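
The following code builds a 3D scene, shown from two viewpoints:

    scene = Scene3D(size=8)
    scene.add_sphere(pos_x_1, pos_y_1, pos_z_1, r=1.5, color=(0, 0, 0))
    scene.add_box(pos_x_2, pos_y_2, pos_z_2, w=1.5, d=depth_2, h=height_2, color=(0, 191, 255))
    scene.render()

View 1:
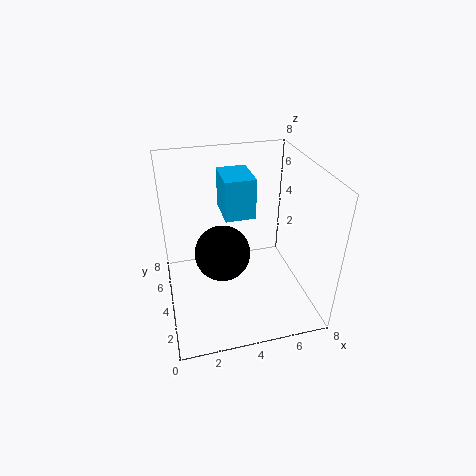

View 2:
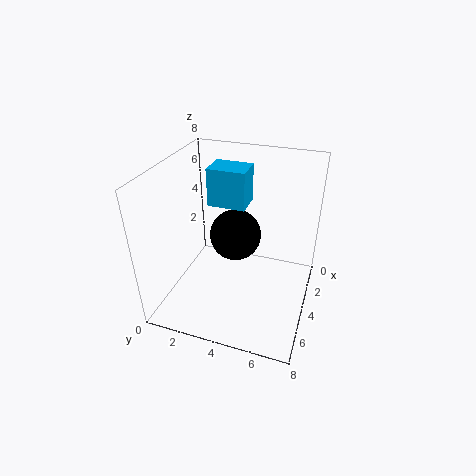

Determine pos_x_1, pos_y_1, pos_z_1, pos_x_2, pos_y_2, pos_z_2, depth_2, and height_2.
pos_x_1 = 3, pos_y_1 = 3.5, pos_z_1 = 3.5, pos_x_2 = 3, pos_y_2 = 2.5, pos_z_2 = 6, depth_2 = 2, height_2 = 2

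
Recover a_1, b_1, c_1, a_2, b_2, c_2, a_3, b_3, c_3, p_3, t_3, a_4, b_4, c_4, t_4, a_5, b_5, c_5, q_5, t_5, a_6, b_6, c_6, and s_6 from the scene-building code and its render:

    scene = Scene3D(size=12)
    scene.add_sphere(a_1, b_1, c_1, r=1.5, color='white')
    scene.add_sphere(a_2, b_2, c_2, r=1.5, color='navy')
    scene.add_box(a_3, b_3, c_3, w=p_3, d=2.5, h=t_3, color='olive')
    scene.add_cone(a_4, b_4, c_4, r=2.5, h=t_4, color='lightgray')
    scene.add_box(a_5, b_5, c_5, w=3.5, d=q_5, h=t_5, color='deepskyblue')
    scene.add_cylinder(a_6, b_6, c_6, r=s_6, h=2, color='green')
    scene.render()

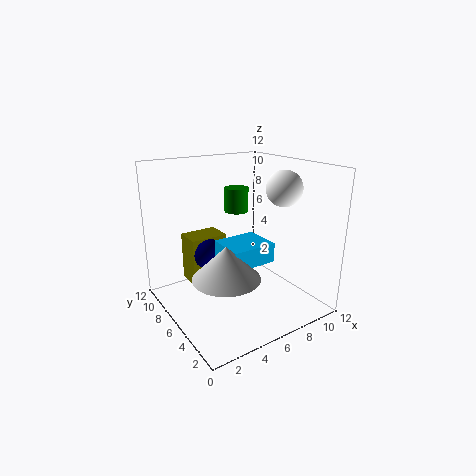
a_1 = 9.5
b_1 = 4.5
c_1 = 10
a_2 = 5
b_2 = 10
c_2 = 3.5
a_3 = 3.5
b_3 = 9.5
c_3 = 0.5
p_3 = 3.5
t_3 = 4.5
a_4 = 3
b_4 = 3
c_4 = 4.5
t_4 = 2.5
a_5 = 3.5
b_5 = 2.5
c_5 = 5
q_5 = 3
t_5 = 1.5
a_6 = 6.5
b_6 = 7
c_6 = 8
s_6 = 1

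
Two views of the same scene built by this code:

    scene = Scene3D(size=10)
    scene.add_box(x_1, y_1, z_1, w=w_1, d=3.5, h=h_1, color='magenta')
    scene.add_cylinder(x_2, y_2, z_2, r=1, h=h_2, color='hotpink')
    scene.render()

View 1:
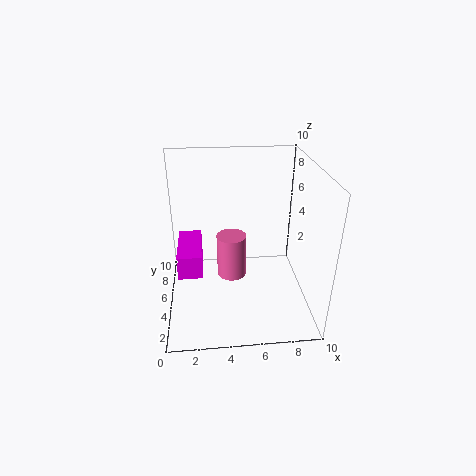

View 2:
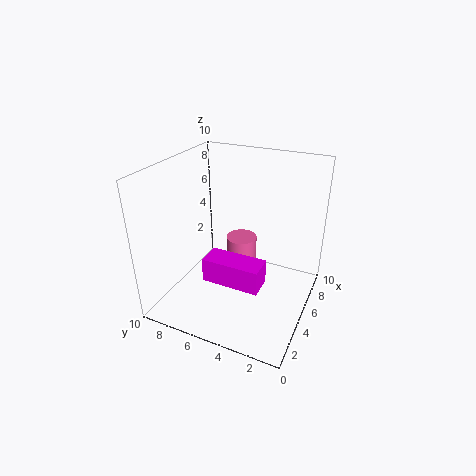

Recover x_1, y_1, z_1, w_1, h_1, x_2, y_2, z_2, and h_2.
x_1 = 1, y_1 = 2, z_1 = 4, w_1 = 1.5, h_1 = 1.5, x_2 = 4.5, y_2 = 4.5, z_2 = 2.5, h_2 = 3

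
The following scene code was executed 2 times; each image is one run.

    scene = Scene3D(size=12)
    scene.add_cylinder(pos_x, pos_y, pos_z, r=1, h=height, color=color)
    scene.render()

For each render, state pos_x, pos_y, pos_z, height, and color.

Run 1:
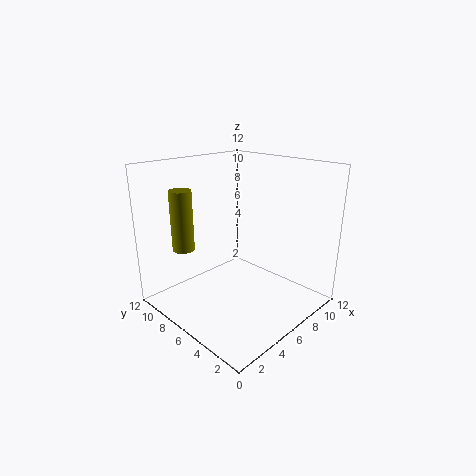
pos_x = 4; pos_y = 11; pos_z = 4; height = 5.5; color = 'olive'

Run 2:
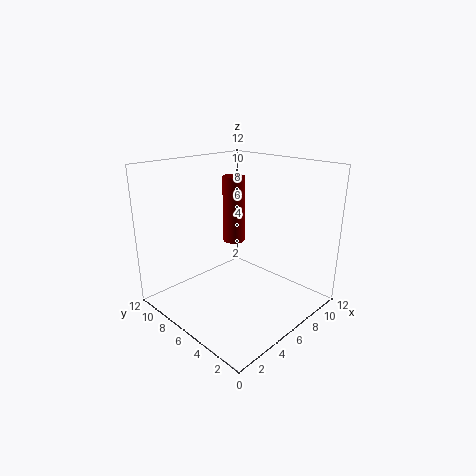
pos_x = 8; pos_y = 8.5; pos_z = 4.5; height = 6; color = 'maroon'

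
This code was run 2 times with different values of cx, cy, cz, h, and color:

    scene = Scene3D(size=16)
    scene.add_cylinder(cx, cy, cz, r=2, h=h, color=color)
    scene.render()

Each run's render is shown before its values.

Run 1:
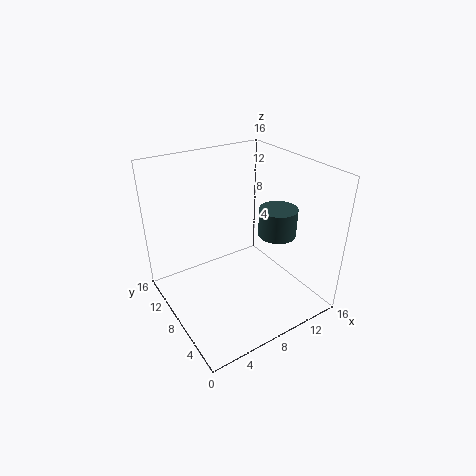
cx = 11, cy = 5, cz = 9, h = 3, color = 'darkslategray'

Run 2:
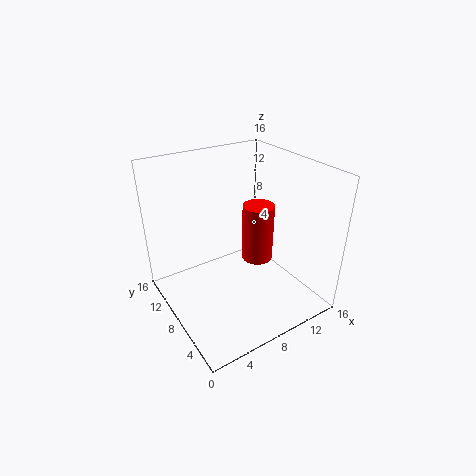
cx = 13, cy = 11, cz = 2, h = 7.5, color = 'red'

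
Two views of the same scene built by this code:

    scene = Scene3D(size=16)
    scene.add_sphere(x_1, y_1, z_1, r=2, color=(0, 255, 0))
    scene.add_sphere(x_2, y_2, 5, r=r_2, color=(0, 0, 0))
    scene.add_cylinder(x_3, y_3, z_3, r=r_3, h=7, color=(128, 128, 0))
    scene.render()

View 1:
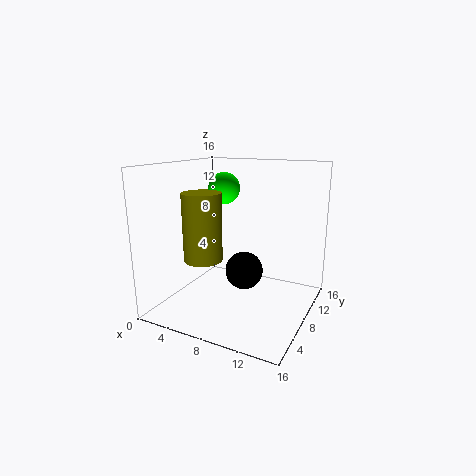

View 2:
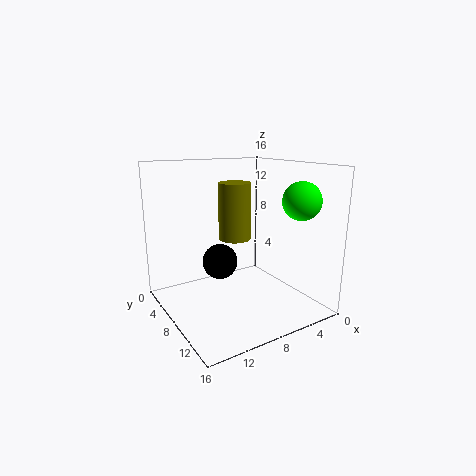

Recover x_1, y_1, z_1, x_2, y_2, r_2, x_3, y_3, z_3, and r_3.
x_1 = 3.5; y_1 = 13; z_1 = 12.5; x_2 = 9.5; y_2 = 6.5; r_2 = 2; x_3 = 6; y_3 = 4; z_3 = 6.5; r_3 = 2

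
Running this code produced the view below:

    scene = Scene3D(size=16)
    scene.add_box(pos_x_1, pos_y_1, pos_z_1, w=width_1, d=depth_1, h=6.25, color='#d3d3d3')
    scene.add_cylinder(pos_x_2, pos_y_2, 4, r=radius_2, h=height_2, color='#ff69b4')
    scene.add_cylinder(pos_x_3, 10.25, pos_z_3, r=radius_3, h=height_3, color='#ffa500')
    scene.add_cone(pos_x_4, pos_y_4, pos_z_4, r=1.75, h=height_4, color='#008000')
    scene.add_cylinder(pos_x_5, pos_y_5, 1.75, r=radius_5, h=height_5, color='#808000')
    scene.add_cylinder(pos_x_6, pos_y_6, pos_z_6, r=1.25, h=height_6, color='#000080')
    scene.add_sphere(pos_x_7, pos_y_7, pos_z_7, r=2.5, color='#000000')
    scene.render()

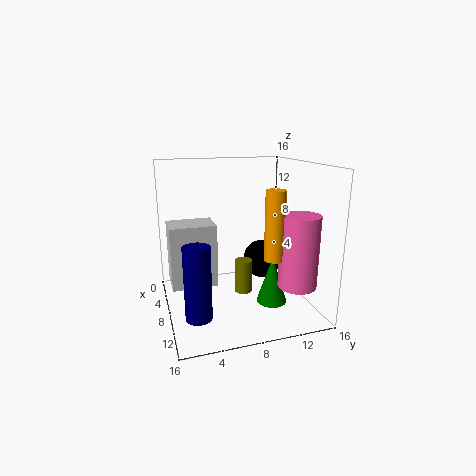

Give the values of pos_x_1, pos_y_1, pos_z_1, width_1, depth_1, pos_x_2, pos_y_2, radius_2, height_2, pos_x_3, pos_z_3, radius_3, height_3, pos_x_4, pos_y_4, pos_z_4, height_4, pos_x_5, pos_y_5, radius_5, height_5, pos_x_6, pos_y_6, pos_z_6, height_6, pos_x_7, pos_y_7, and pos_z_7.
pos_x_1 = 8.5, pos_y_1 = 0.25, pos_z_1 = 4.5, width_1 = 3.25, depth_1 = 4.5, pos_x_2 = 13.25, pos_y_2 = 12.75, radius_2 = 2, height_2 = 7.5, pos_x_3 = 12.75, pos_z_3 = 7, radius_3 = 1, height_3 = 7, pos_x_4 = 9.25, pos_y_4 = 11.75, pos_z_4 = 0.25, height_4 = 5.5, pos_x_5 = 8.5, pos_y_5 = 8.5, radius_5 = 1, height_5 = 3.75, pos_x_6 = 14.25, pos_y_6 = 2.25, pos_z_6 = 2.75, height_6 = 7, pos_x_7 = 3, pos_y_7 = 13, pos_z_7 = 3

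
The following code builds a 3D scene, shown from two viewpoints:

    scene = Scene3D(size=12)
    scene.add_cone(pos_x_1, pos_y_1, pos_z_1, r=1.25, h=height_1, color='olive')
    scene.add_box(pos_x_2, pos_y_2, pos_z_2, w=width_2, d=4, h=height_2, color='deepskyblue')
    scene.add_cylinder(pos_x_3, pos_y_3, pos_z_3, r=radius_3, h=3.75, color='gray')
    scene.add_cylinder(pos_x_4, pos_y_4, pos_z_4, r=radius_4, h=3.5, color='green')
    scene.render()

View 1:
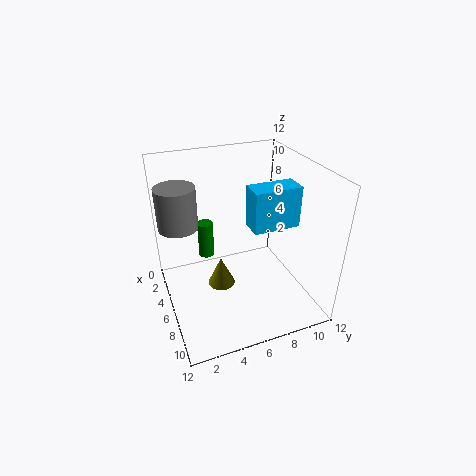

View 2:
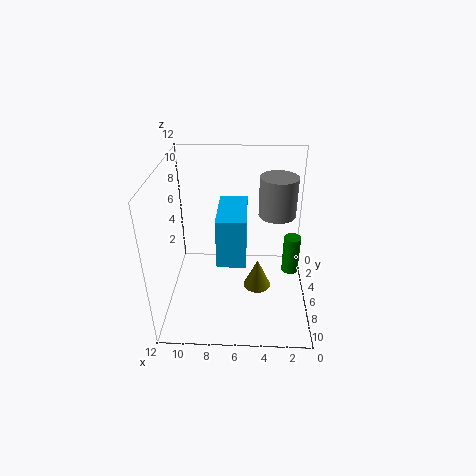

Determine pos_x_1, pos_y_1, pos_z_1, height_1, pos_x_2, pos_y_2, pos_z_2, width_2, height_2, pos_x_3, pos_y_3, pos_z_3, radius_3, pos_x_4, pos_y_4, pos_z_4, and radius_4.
pos_x_1 = 4.25
pos_y_1 = 5
pos_z_1 = 0.25
height_1 = 2.75
pos_x_2 = 5.25
pos_y_2 = 7
pos_z_2 = 6.75
width_2 = 2
height_2 = 3.5
pos_x_3 = 2.5
pos_y_3 = 1.75
pos_z_3 = 6
radius_3 = 1.75
pos_x_4 = 1.25
pos_y_4 = 4.5
pos_z_4 = 1.75
radius_4 = 0.75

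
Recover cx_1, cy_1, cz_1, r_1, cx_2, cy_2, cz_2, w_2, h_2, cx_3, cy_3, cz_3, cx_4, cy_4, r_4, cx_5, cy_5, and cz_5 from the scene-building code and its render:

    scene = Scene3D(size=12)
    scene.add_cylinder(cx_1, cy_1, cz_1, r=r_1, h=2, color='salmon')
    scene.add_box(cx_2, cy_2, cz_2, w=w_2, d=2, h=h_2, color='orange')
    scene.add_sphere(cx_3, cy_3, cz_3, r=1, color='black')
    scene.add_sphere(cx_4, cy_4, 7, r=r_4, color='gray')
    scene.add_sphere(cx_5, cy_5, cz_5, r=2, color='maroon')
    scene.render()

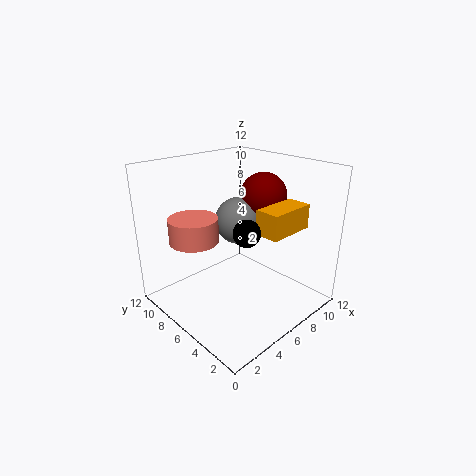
cx_1 = 3; cy_1 = 8; cz_1 = 6; r_1 = 2; cx_2 = 6; cy_2 = 2; cz_2 = 7; w_2 = 4; h_2 = 2; cx_3 = 4; cy_3 = 3; cz_3 = 8; cx_4 = 7; cy_4 = 7; r_4 = 2; cx_5 = 9; cy_5 = 6; cz_5 = 9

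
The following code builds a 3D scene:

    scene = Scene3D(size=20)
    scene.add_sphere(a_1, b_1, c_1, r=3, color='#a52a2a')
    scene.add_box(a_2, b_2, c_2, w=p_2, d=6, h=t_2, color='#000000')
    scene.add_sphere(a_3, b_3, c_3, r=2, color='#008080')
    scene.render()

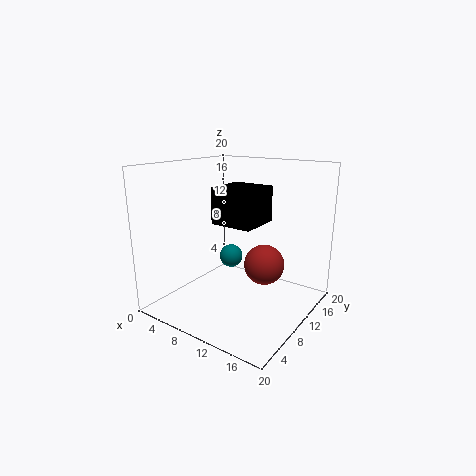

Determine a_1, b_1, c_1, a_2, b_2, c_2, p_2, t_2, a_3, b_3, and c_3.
a_1 = 12
b_1 = 14
c_1 = 5
a_2 = 7
b_2 = 8
c_2 = 12
p_2 = 6
t_2 = 5
a_3 = 3
b_3 = 18
c_3 = 3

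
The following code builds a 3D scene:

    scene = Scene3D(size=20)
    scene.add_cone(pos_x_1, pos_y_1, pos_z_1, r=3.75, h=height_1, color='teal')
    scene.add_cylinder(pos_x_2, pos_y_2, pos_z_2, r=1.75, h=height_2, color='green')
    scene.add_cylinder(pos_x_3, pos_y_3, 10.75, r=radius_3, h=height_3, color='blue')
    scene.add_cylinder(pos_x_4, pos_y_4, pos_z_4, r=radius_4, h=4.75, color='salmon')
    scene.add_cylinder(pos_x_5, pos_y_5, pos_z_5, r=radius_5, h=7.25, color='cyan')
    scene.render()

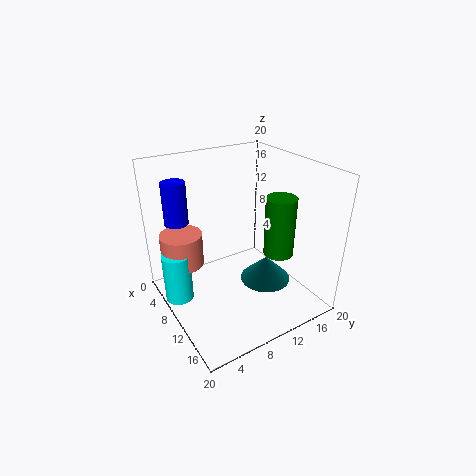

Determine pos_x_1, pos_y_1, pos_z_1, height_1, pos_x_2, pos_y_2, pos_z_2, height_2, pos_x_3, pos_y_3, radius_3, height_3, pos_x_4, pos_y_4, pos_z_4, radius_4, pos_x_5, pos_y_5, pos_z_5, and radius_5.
pos_x_1 = 10.75, pos_y_1 = 14.5, pos_z_1 = 2, height_1 = 3.75, pos_x_2 = 17.75, pos_y_2 = 10.75, pos_z_2 = 11.5, height_2 = 7, pos_x_3 = 2.75, pos_y_3 = 4, radius_3 = 1.75, height_3 = 6.25, pos_x_4 = 5.25, pos_y_4 = 3.5, pos_z_4 = 5.5, radius_4 = 3, pos_x_5 = 6.5, pos_y_5 = 2, pos_z_5 = 0.75, radius_5 = 2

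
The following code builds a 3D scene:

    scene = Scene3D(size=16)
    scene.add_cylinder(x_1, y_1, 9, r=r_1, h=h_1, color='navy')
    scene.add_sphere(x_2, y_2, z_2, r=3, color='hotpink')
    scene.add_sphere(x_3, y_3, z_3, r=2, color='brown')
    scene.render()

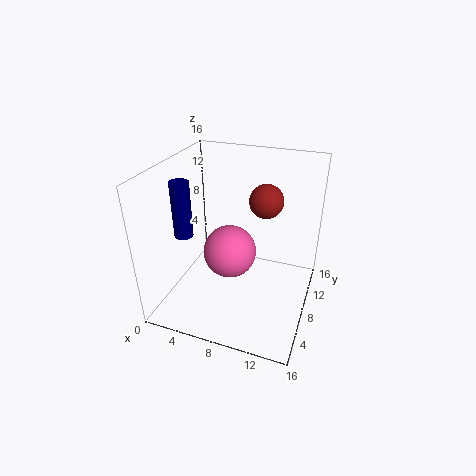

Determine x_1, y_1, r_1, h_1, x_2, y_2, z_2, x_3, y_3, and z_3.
x_1 = 3; y_1 = 5; r_1 = 1; h_1 = 6; x_2 = 7; y_2 = 8; z_2 = 6; x_3 = 10; y_3 = 12; z_3 = 11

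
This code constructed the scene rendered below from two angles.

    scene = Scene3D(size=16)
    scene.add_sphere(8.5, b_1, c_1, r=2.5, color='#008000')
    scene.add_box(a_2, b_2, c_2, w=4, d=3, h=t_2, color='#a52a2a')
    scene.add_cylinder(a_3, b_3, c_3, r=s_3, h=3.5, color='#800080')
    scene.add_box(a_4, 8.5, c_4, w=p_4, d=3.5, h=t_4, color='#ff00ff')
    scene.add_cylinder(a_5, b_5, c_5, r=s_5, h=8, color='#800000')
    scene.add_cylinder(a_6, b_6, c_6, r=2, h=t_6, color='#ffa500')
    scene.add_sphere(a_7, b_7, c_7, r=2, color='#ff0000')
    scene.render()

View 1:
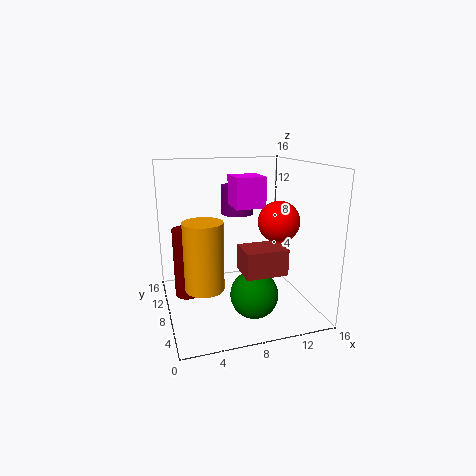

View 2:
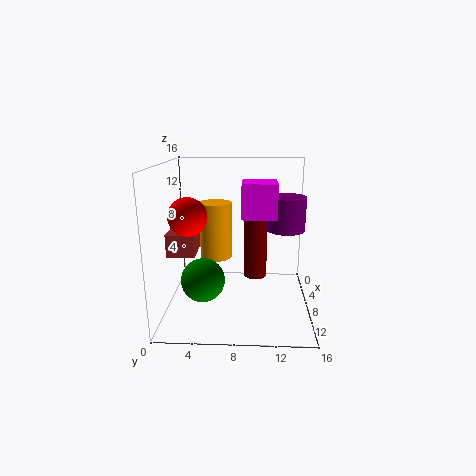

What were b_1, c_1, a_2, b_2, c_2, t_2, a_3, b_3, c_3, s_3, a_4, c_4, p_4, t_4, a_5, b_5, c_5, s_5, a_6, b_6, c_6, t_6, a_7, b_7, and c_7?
b_1 = 4; c_1 = 3; a_2 = 6.5; b_2 = 0.5; c_2 = 6.5; t_2 = 2.5; a_3 = 9.5; b_3 = 13; c_3 = 9.5; s_3 = 2; a_4 = 8; c_4 = 11; p_4 = 3.5; t_4 = 3.5; a_5 = 2.5; b_5 = 10; c_5 = 1; s_5 = 1.5; a_6 = 3.5; b_6 = 5; c_6 = 4; t_6 = 7; a_7 = 10.5; b_7 = 3; c_7 = 11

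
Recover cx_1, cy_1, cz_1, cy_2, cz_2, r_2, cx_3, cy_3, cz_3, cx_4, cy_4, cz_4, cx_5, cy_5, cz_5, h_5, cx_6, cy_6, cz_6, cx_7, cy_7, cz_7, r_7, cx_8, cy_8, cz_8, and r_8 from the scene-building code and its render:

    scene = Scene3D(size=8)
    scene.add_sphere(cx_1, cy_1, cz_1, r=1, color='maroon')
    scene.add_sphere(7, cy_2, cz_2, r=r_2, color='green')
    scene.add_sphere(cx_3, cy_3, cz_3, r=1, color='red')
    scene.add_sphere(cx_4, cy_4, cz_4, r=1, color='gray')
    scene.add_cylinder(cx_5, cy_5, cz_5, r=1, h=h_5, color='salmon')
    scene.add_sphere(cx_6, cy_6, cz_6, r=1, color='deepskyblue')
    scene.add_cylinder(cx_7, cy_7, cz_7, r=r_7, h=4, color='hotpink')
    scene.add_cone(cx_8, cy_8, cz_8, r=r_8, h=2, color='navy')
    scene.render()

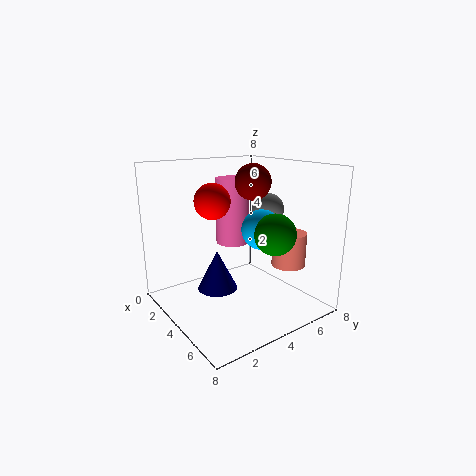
cx_1 = 4; cy_1 = 5; cz_1 = 7; cy_2 = 4; cz_2 = 5; r_2 = 1; cx_3 = 3; cy_3 = 3; cz_3 = 6; cx_4 = 3; cy_4 = 7; cz_4 = 5; cx_5 = 5; cy_5 = 7; cz_5 = 2; h_5 = 2; cx_6 = 6; cy_6 = 4; cz_6 = 5; cx_7 = 2; cy_7 = 5; cz_7 = 3; r_7 = 1; cx_8 = 5; cy_8 = 2; cz_8 = 2; r_8 = 1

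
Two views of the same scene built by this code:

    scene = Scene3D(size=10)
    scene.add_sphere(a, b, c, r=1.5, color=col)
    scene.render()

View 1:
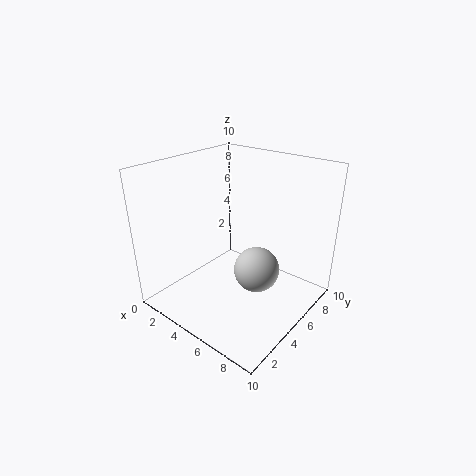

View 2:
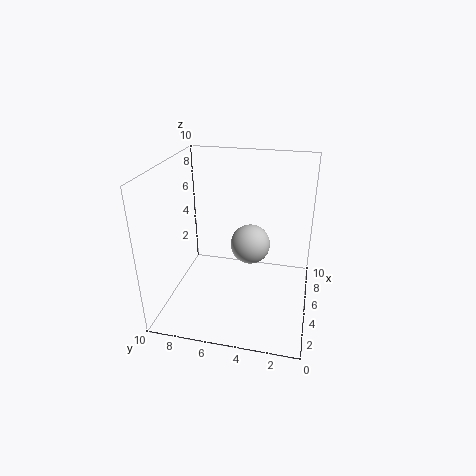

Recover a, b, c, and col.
a = 7
b = 4.5
c = 3.5
col = 'lightgray'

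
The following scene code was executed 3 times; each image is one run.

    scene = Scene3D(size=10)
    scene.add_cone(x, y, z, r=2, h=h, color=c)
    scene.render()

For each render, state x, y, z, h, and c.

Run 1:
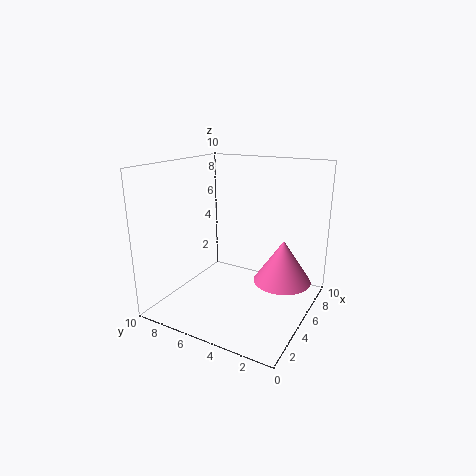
x = 6; y = 2; z = 2; h = 3; c = 'hotpink'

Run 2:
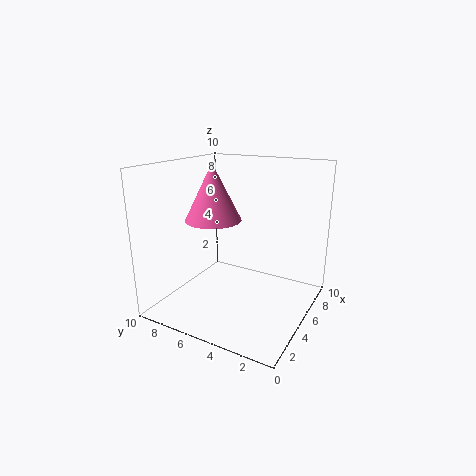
x = 5; y = 7; z = 6; h = 4; c = 'hotpink'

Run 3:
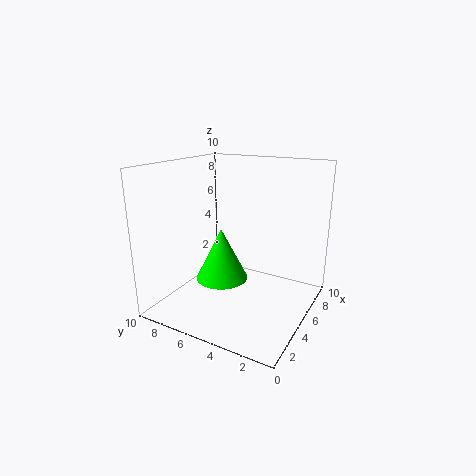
x = 6; y = 7; z = 1; h = 4; c = 'lime'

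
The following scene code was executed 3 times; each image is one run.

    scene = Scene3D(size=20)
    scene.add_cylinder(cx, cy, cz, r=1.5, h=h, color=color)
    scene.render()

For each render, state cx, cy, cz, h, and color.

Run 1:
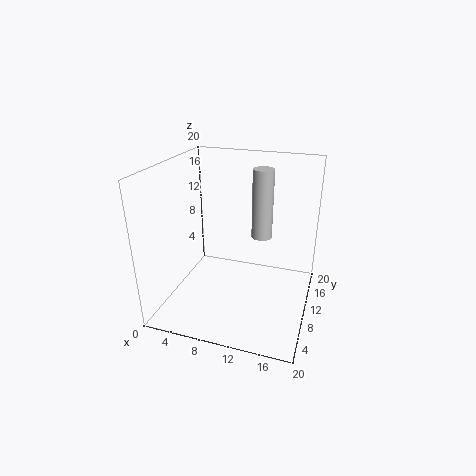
cx = 12.5, cy = 13.5, cz = 9, h = 10, color = 'lightgray'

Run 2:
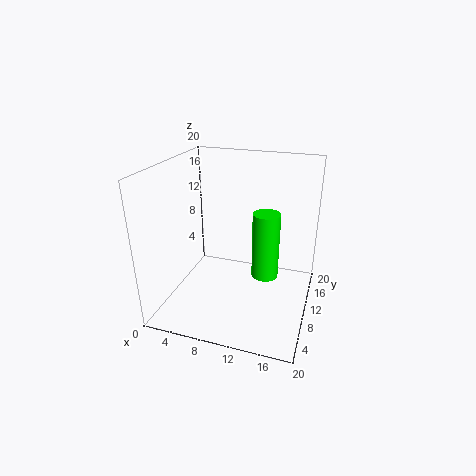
cx = 15.5, cy = 3, cz = 9.5, h = 7.5, color = 'lime'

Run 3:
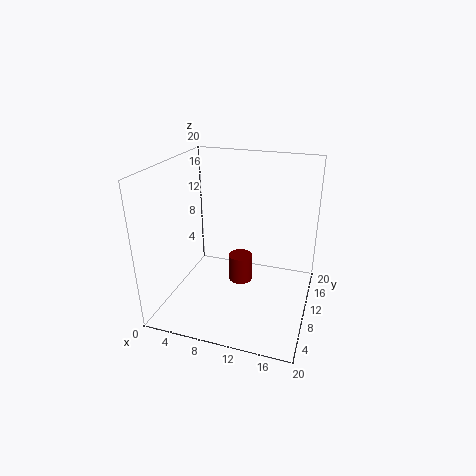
cx = 11.5, cy = 6.5, cz = 6, h = 3.5, color = 'maroon'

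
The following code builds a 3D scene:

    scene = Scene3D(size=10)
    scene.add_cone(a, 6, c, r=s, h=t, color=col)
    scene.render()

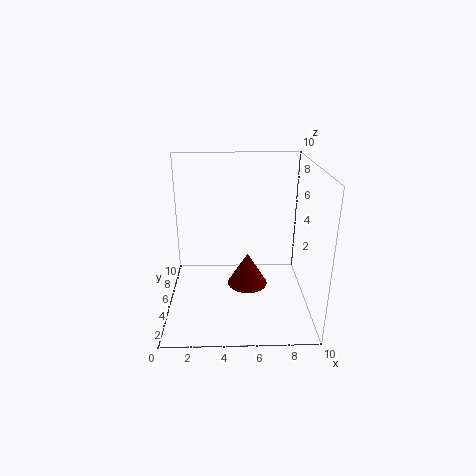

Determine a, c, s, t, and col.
a = 5.75; c = 0.75; s = 1.5; t = 2.5; col = 'maroon'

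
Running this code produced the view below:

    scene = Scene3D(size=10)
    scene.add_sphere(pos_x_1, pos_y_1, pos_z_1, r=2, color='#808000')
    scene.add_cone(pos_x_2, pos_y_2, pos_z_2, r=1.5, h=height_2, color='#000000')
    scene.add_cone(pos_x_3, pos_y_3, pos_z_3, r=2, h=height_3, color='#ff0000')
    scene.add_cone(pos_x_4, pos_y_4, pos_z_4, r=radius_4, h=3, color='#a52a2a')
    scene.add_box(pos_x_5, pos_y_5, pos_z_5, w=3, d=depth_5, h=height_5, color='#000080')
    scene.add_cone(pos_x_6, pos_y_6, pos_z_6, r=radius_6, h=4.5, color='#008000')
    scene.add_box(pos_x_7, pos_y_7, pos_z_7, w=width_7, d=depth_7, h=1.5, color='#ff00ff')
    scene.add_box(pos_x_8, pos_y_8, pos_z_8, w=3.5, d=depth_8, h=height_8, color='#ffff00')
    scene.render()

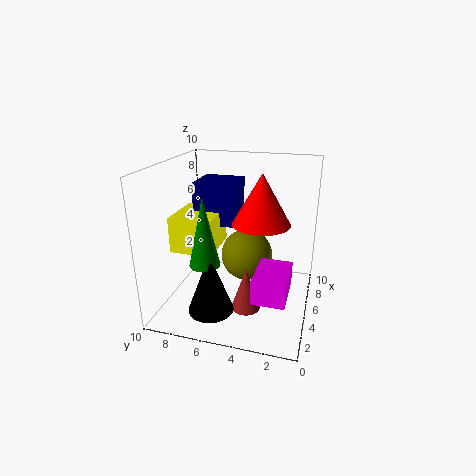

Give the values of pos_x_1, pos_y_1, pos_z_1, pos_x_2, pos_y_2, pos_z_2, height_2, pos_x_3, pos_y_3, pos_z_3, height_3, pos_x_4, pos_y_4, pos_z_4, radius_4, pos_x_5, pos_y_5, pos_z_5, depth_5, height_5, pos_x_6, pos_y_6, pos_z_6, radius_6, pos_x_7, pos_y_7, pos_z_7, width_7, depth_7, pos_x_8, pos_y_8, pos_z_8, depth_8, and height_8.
pos_x_1 = 7.5; pos_y_1 = 5; pos_z_1 = 2.5; pos_x_2 = 2; pos_y_2 = 6; pos_z_2 = 1; height_2 = 4; pos_x_3 = 5.5; pos_y_3 = 3.5; pos_z_3 = 6; height_3 = 3.5; pos_x_4 = 3.5; pos_y_4 = 4; pos_z_4 = 0.5; radius_4 = 1; pos_x_5 = 5.5; pos_y_5 = 5.5; pos_z_5 = 5.5; depth_5 = 3; height_5 = 3; pos_x_6 = 2.5; pos_y_6 = 6.5; pos_z_6 = 4; radius_6 = 1; pos_x_7 = 0.5; pos_y_7 = 1; pos_z_7 = 3; width_7 = 3; depth_7 = 2; pos_x_8 = 3.5; pos_y_8 = 6.5; pos_z_8 = 4; depth_8 = 3; height_8 = 2.5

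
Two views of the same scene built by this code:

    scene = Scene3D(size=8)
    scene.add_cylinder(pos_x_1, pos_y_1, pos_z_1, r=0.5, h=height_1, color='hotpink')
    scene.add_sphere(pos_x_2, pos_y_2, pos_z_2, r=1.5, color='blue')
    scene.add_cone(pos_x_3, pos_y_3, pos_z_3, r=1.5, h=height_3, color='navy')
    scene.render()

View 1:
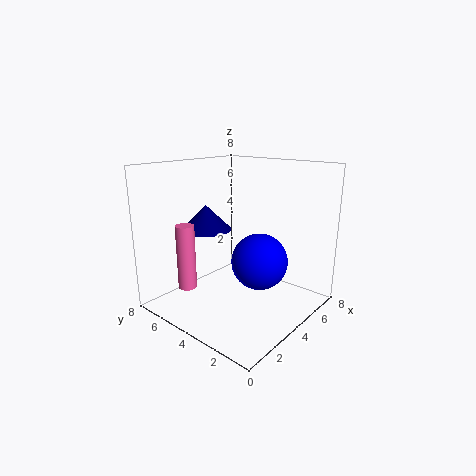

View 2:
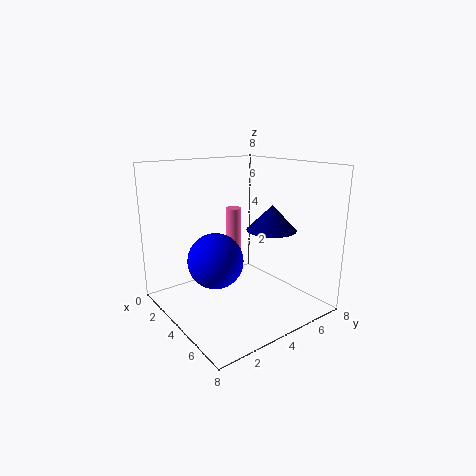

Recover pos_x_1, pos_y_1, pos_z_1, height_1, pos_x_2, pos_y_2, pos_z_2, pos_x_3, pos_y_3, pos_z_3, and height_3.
pos_x_1 = 1.5; pos_y_1 = 5.5; pos_z_1 = 1.5; height_1 = 3.5; pos_x_2 = 4; pos_y_2 = 2.5; pos_z_2 = 3; pos_x_3 = 4; pos_y_3 = 6.5; pos_z_3 = 4; height_3 = 1.5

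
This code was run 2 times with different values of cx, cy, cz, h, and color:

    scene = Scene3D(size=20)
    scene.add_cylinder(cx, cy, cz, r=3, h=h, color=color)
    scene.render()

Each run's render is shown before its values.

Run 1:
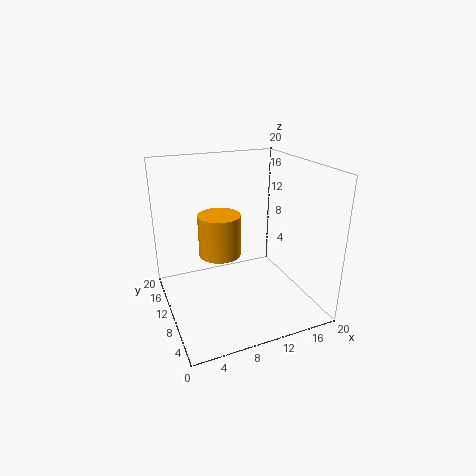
cx = 8
cy = 12
cz = 7
h = 6
color = 'orange'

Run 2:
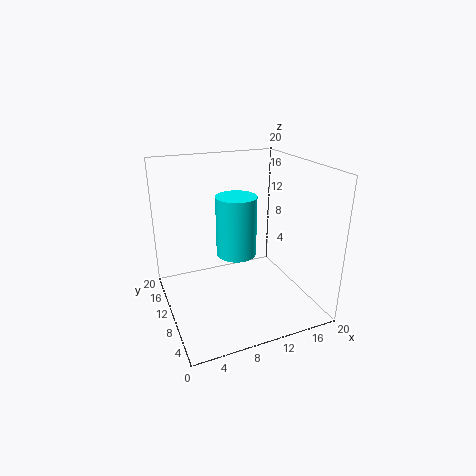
cx = 11
cy = 13
cz = 6
h = 9
color = 'cyan'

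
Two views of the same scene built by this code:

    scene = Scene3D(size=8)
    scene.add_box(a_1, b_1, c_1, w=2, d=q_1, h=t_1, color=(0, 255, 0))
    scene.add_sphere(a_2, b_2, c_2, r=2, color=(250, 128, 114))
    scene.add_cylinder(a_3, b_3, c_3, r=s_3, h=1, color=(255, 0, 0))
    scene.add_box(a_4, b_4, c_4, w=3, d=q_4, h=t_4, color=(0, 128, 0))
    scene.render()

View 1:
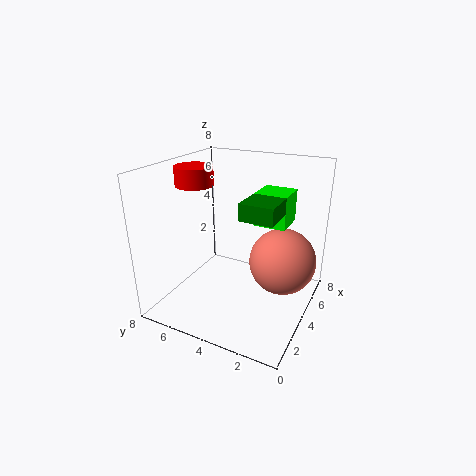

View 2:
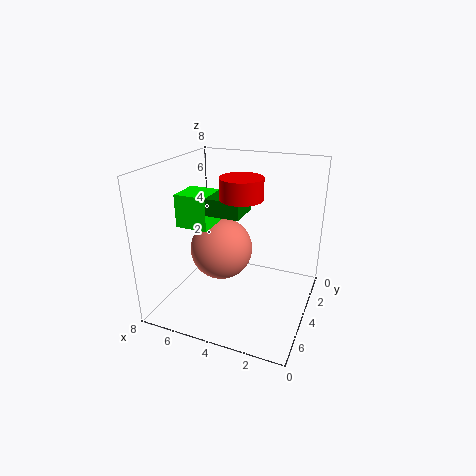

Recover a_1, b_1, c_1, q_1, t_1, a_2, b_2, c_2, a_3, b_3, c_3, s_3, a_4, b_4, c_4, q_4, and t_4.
a_1 = 6, b_1 = 2, c_1 = 4, q_1 = 2, t_1 = 2, a_2 = 6, b_2 = 2, c_2 = 2, a_3 = 3, b_3 = 6, c_3 = 7, s_3 = 1, a_4 = 4, b_4 = 2, c_4 = 5, q_4 = 2, t_4 = 1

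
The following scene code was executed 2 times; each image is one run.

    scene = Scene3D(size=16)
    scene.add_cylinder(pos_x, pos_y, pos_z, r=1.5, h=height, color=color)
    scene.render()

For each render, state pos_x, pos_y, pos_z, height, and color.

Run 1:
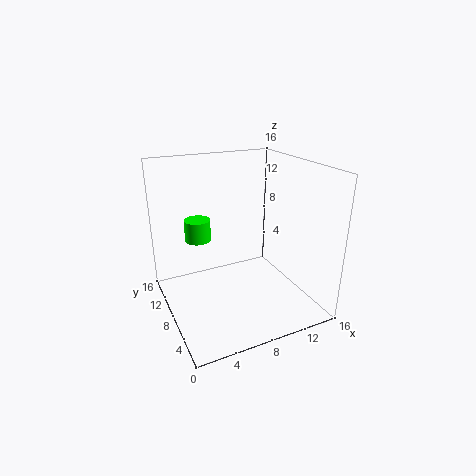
pos_x = 4.5
pos_y = 11.5
pos_z = 7
height = 2.5
color = 'lime'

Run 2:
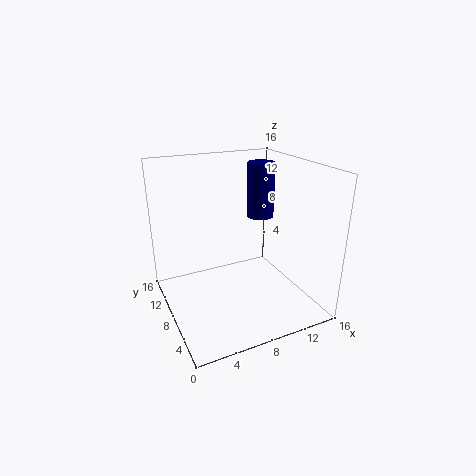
pos_x = 11
pos_y = 8.5
pos_z = 10
height = 6
color = 'navy'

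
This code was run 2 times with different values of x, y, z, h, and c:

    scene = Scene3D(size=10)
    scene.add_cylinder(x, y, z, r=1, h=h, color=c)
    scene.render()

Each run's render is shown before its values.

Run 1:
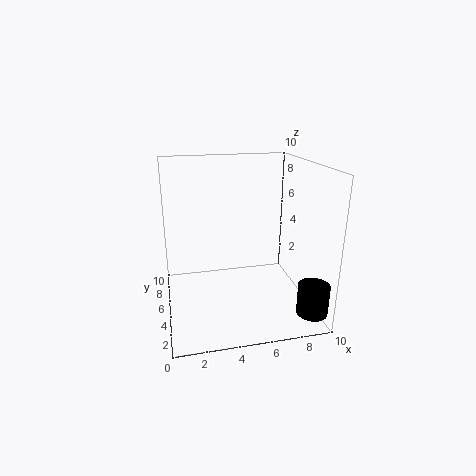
x = 9; y = 1; z = 1; h = 2; c = 'black'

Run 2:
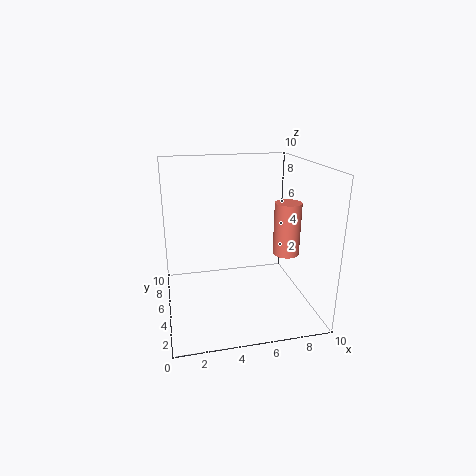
x = 9; y = 6; z = 3; h = 4; c = 'salmon'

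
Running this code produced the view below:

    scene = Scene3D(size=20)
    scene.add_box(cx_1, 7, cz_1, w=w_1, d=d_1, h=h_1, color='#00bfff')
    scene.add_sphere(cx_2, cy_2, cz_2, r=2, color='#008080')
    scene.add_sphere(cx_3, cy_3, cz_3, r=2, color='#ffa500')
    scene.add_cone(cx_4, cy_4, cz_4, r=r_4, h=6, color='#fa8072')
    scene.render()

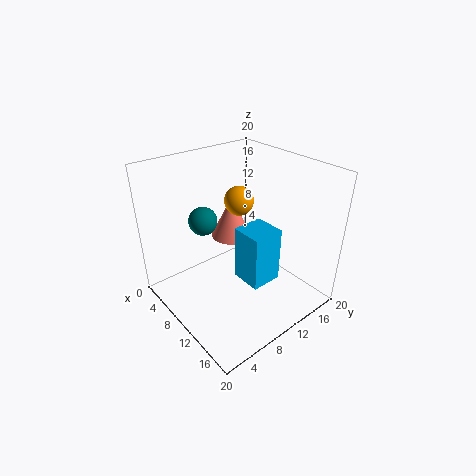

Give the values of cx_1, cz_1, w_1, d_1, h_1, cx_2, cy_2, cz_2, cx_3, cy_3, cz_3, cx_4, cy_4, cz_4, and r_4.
cx_1 = 13, cz_1 = 7, w_1 = 4, d_1 = 4, h_1 = 7, cx_2 = 6, cy_2 = 7, cz_2 = 12, cx_3 = 9, cy_3 = 11, cz_3 = 15, cx_4 = 6, cy_4 = 12, cz_4 = 8, r_4 = 3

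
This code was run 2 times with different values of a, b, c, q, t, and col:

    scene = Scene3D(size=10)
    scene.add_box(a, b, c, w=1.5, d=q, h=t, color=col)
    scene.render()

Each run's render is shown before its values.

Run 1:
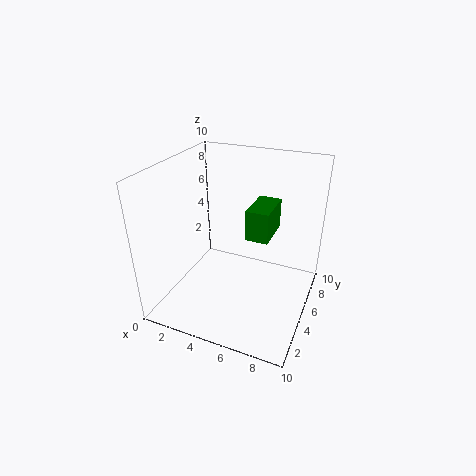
a = 6; b = 3.75; c = 5.75; q = 2.75; t = 2; col = 'green'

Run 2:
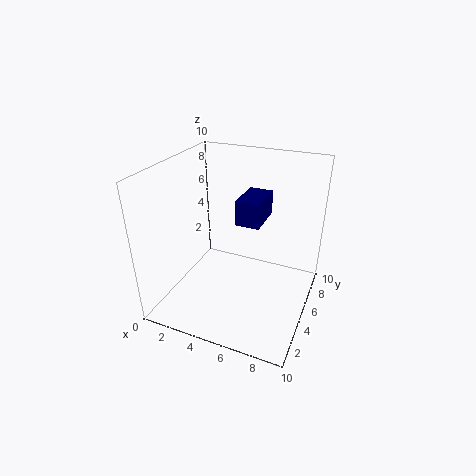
a = 5.75; b = 2.75; c = 7.25; q = 2.5; t = 1.5; col = 'navy'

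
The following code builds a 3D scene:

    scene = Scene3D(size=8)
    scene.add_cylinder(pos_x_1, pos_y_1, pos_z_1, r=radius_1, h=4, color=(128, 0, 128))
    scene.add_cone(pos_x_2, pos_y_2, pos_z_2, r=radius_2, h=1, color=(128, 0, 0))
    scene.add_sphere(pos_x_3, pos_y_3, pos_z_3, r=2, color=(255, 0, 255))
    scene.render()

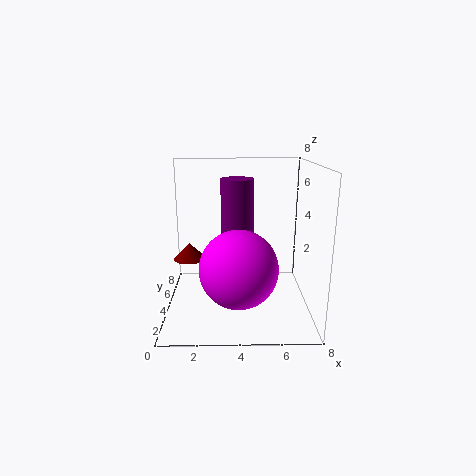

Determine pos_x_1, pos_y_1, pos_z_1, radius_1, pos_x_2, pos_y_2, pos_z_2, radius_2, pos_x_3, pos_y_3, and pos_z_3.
pos_x_1 = 4; pos_y_1 = 6; pos_z_1 = 3; radius_1 = 1; pos_x_2 = 1; pos_y_2 = 6; pos_z_2 = 2; radius_2 = 1; pos_x_3 = 4; pos_y_3 = 2; pos_z_3 = 3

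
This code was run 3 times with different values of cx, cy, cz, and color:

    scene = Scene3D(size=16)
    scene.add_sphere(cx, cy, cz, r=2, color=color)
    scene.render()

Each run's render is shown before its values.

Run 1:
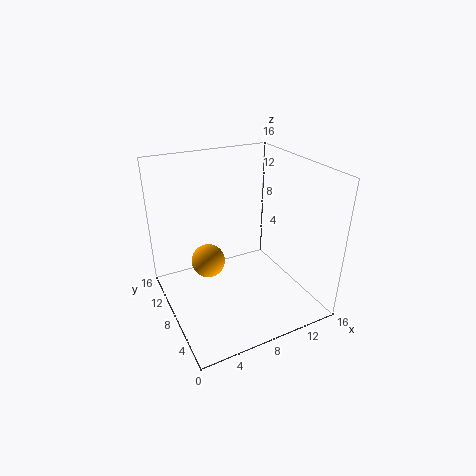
cx = 5.5, cy = 11, cz = 4, color = 'orange'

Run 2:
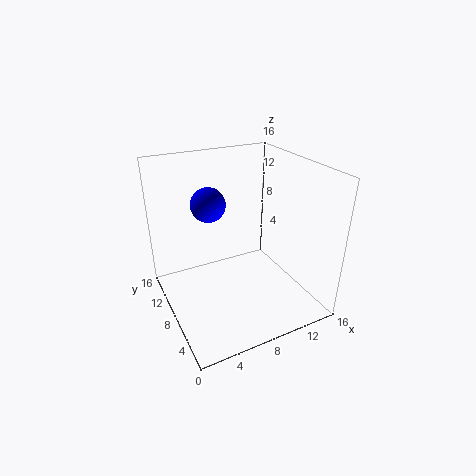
cx = 6, cy = 11.5, cz = 11, color = 'blue'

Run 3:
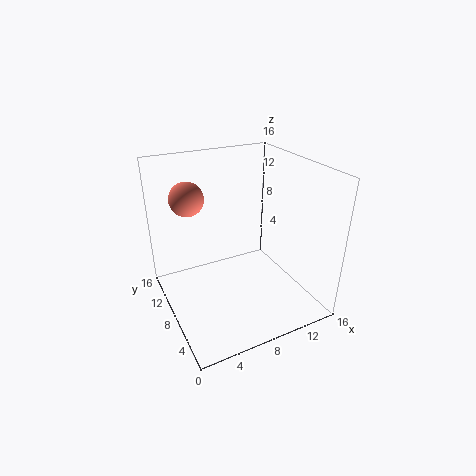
cx = 4, cy = 13, cz = 11.5, color = 'salmon'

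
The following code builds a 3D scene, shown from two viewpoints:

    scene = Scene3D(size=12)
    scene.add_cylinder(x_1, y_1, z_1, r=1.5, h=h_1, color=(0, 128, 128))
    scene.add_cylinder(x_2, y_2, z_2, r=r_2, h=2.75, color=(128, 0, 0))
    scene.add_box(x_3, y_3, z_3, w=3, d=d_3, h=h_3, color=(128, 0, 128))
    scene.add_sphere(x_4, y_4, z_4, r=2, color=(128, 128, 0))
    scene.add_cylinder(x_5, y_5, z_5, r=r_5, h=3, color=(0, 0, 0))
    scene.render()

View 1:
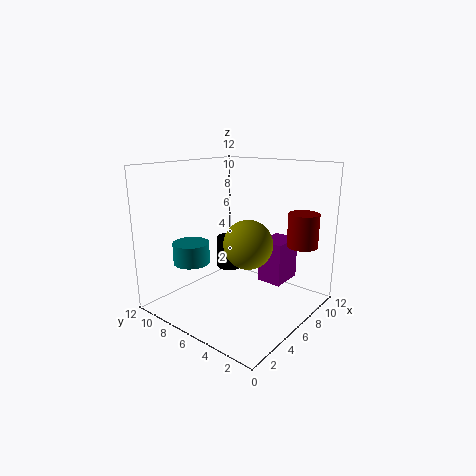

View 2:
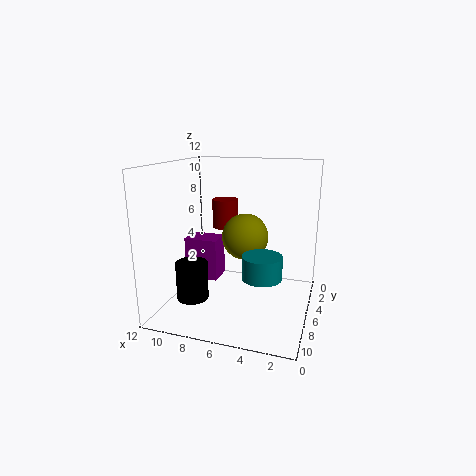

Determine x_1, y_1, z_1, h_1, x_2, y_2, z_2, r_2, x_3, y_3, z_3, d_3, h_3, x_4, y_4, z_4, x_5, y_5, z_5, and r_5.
x_1 = 3.25, y_1 = 8.75, z_1 = 4, h_1 = 1.75, x_2 = 8.75, y_2 = 1.5, z_2 = 5.5, r_2 = 1.25, x_3 = 8.25, y_3 = 3.25, z_3 = 1.5, d_3 = 2.25, h_3 = 3.75, x_4 = 5.75, y_4 = 4.75, z_4 = 5.75, x_5 = 8.75, y_5 = 9.25, z_5 = 1.75, r_5 = 1.25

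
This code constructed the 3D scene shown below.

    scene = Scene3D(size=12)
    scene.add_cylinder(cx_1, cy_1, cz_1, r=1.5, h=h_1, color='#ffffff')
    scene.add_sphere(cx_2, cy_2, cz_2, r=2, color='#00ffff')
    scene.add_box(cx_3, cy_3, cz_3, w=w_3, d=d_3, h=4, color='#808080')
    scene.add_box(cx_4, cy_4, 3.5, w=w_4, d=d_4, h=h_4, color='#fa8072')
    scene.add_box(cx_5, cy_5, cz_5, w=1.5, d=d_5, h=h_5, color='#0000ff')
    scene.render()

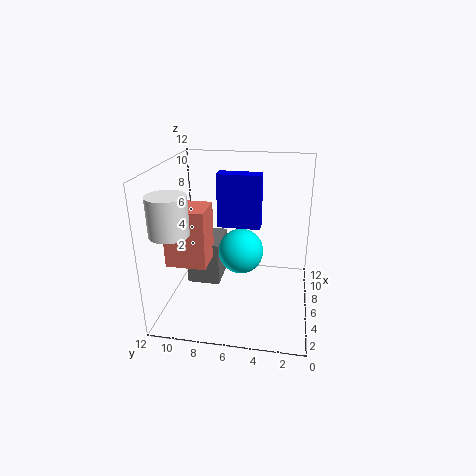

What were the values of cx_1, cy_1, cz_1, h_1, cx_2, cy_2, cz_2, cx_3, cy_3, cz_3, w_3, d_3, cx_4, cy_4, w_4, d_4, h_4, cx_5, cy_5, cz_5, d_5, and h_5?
cx_1 = 2.5, cy_1 = 10.5, cz_1 = 7.5, h_1 = 3, cx_2 = 7.5, cy_2 = 6, cz_2 = 4, cx_3 = 7, cy_3 = 8, cz_3 = 0.5, w_3 = 4, d_3 = 3, cx_4 = 4.5, cy_4 = 8.5, w_4 = 3, d_4 = 3.5, h_4 = 5, cx_5 = 9, cy_5 = 4.5, cz_5 = 5.5, d_5 = 4, h_5 = 5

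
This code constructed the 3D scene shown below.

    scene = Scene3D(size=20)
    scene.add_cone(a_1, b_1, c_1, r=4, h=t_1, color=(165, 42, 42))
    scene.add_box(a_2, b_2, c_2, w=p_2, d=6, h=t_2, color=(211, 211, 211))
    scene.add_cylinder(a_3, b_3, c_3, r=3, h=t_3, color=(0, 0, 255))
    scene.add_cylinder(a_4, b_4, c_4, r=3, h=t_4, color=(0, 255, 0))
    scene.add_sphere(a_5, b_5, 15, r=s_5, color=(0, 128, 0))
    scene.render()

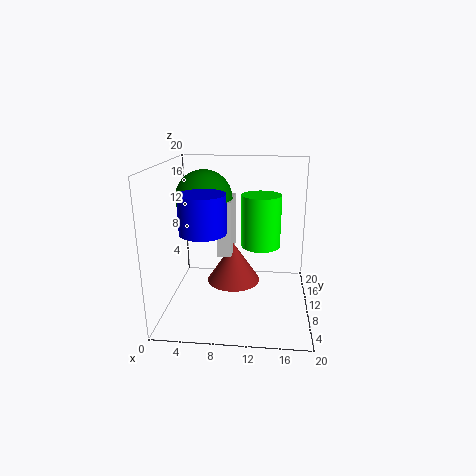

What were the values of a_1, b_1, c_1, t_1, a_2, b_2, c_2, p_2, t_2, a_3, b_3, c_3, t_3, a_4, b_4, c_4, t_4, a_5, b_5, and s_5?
a_1 = 9, b_1 = 13, c_1 = 2, t_1 = 6, a_2 = 7, b_2 = 10, c_2 = 7, p_2 = 2, t_2 = 8, a_3 = 6, b_3 = 6, c_3 = 12, t_3 = 5, a_4 = 13, b_4 = 15, c_4 = 7, t_4 = 8, a_5 = 5, b_5 = 12, s_5 = 4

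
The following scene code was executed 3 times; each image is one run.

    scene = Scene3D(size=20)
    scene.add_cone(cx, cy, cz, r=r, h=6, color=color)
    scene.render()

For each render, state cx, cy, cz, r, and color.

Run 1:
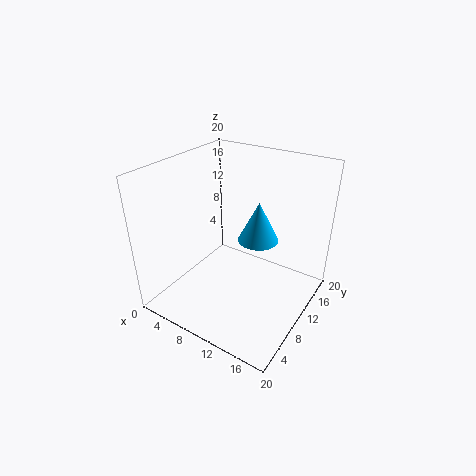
cx = 11; cy = 14; cz = 8; r = 3; color = 'deepskyblue'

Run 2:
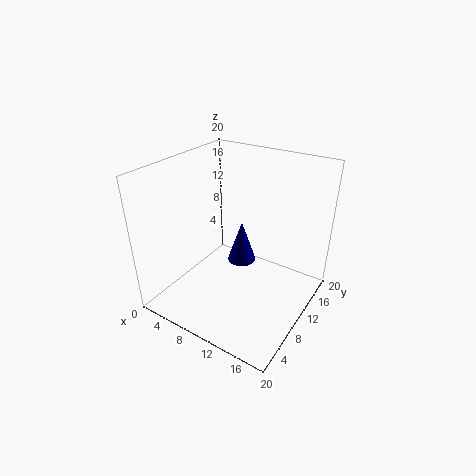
cx = 10; cy = 11; cz = 6; r = 2; color = 'navy'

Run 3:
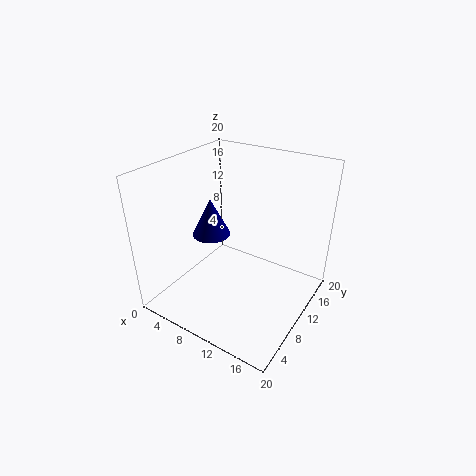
cx = 3; cy = 13; cz = 7; r = 3; color = 'navy'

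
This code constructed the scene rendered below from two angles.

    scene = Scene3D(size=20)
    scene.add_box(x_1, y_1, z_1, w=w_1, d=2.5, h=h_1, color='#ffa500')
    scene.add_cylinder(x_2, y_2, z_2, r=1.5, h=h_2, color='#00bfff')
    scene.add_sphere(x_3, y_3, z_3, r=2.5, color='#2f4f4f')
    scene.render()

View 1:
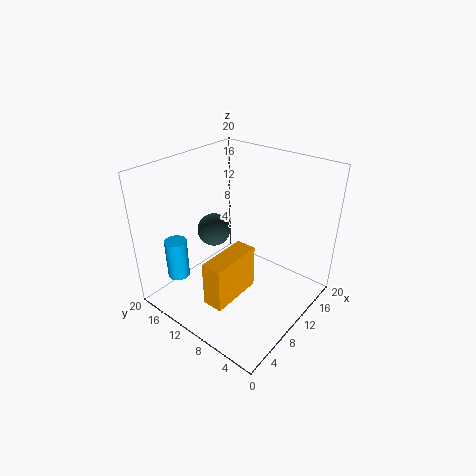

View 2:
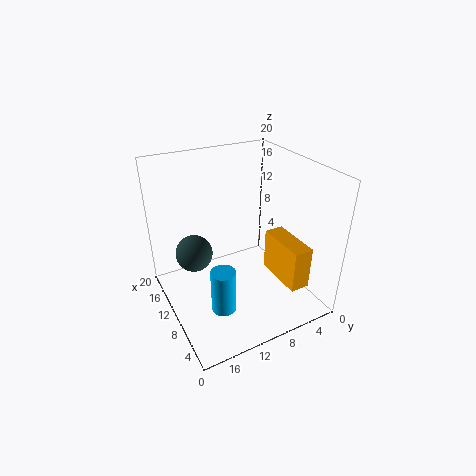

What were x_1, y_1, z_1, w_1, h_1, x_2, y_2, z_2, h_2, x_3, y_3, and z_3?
x_1 = 0.5
y_1 = 5
z_1 = 6.5
w_1 = 6.5
h_1 = 5.5
x_2 = 3.5
y_2 = 15.5
z_2 = 5
h_2 = 5.5
x_3 = 11.5
y_3 = 16
z_3 = 8.5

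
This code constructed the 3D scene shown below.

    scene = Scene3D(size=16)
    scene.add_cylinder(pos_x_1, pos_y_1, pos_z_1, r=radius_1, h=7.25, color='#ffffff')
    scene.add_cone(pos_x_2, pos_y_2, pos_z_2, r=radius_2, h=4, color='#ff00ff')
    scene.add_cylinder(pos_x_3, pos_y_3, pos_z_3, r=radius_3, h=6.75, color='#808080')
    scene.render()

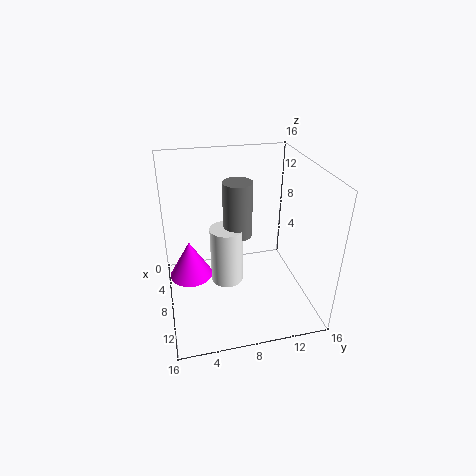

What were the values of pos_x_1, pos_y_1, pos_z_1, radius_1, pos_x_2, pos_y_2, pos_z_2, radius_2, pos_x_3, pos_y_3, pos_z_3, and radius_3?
pos_x_1 = 5.25, pos_y_1 = 7.25, pos_z_1 = 0.5, radius_1 = 2, pos_x_2 = 9.25, pos_y_2 = 2.5, pos_z_2 = 5, radius_2 = 2.25, pos_x_3 = 4.75, pos_y_3 = 8.75, pos_z_3 = 6.5, radius_3 = 1.75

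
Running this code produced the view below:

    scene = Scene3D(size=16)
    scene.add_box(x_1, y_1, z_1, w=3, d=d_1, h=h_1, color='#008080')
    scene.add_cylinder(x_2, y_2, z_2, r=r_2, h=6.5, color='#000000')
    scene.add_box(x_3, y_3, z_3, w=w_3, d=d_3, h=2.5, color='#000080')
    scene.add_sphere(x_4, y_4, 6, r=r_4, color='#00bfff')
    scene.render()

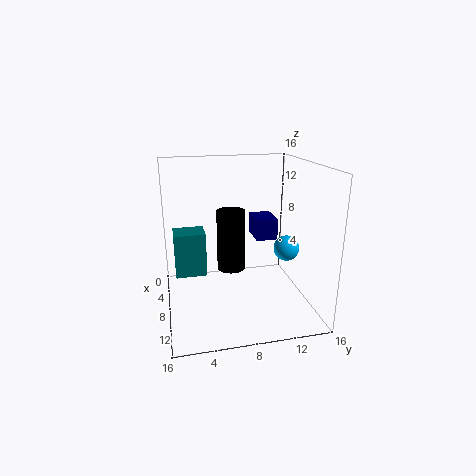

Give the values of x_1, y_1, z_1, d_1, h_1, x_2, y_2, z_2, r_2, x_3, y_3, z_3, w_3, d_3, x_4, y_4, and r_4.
x_1 = 4.5
y_1 = 1
z_1 = 3.5
d_1 = 3.5
h_1 = 5
x_2 = 9
y_2 = 7
z_2 = 5
r_2 = 1.5
x_3 = 3.5
y_3 = 10.5
z_3 = 7
w_3 = 3.5
d_3 = 2.5
x_4 = 7.5
y_4 = 14
r_4 = 1.5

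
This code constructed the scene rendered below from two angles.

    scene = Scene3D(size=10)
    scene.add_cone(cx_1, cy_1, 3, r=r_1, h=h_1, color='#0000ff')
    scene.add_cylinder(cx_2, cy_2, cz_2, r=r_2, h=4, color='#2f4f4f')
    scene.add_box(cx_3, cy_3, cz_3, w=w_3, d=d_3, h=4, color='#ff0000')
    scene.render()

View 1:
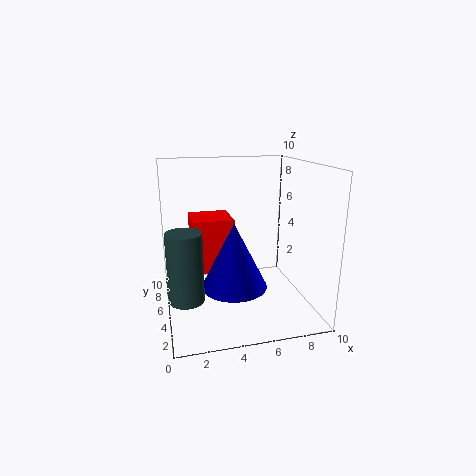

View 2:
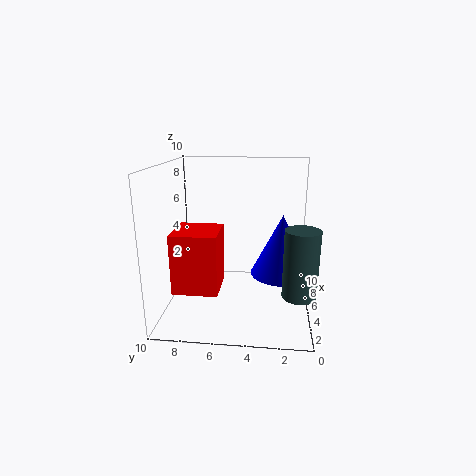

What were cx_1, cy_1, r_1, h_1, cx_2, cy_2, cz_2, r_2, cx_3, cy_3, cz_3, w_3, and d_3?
cx_1 = 4
cy_1 = 2
r_1 = 2
h_1 = 4
cx_2 = 1
cy_2 = 1
cz_2 = 3
r_2 = 1
cx_3 = 2
cy_3 = 6
cz_3 = 2
w_3 = 3
d_3 = 3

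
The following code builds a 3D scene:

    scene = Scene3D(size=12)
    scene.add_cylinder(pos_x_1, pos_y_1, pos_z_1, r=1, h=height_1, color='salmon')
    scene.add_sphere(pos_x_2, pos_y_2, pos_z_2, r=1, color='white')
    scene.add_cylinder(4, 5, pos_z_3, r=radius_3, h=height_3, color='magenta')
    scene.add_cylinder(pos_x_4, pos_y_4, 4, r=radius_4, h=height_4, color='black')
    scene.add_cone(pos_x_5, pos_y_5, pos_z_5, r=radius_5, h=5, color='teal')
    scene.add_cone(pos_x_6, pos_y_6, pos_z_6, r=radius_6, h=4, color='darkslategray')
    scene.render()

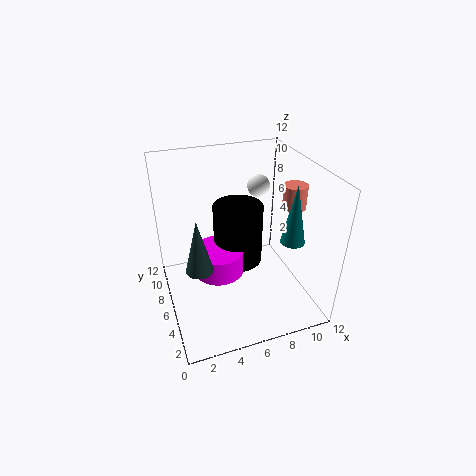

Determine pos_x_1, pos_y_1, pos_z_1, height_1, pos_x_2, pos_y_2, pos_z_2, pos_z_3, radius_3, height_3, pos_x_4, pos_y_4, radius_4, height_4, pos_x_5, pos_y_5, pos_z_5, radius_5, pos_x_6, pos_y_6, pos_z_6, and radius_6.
pos_x_1 = 11, pos_y_1 = 6, pos_z_1 = 8, height_1 = 2, pos_x_2 = 9, pos_y_2 = 9, pos_z_2 = 9, pos_z_3 = 4, radius_3 = 2, height_3 = 2, pos_x_4 = 6, pos_y_4 = 6, radius_4 = 2, height_4 = 5, pos_x_5 = 10, pos_y_5 = 4, pos_z_5 = 6, radius_5 = 1, pos_x_6 = 2, pos_y_6 = 3, pos_z_6 = 6, radius_6 = 1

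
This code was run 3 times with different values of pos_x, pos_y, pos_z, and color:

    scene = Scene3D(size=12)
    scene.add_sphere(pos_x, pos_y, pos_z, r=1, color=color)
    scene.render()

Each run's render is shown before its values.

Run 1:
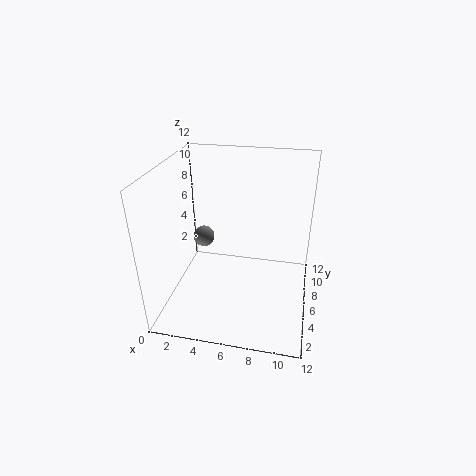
pos_x = 2
pos_y = 9
pos_z = 4
color = 'gray'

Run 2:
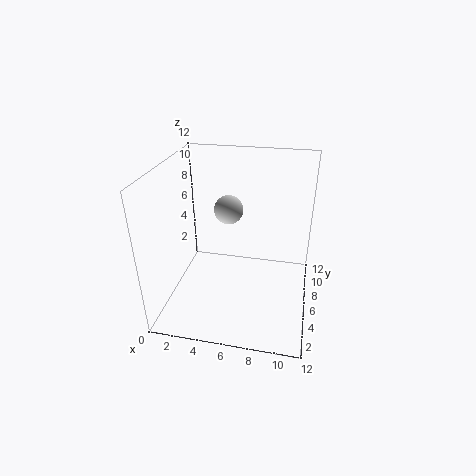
pos_x = 6
pos_y = 3
pos_z = 10
color = 'lightgray'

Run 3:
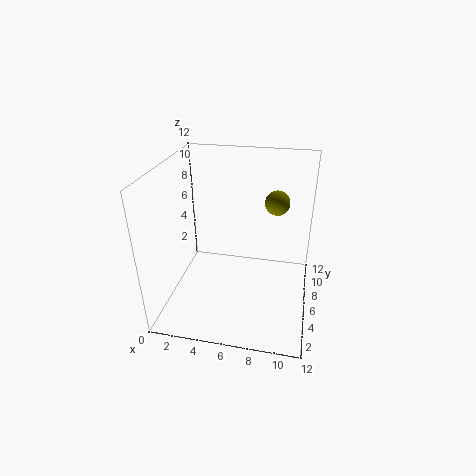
pos_x = 9
pos_y = 7
pos_z = 9
color = 'olive'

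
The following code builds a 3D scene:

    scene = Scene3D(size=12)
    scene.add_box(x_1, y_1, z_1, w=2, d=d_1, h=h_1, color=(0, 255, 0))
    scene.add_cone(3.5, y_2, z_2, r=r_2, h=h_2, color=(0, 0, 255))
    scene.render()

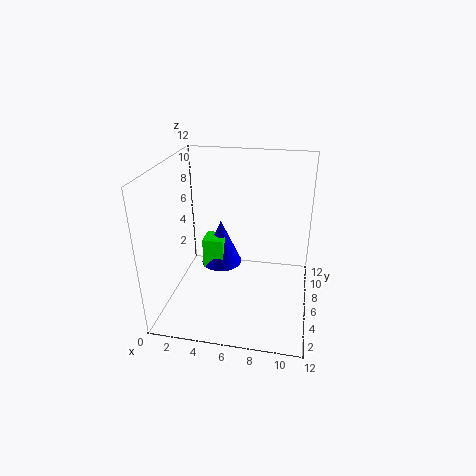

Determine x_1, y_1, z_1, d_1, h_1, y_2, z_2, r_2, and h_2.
x_1 = 2, y_1 = 8.5, z_1 = 1, d_1 = 2, h_1 = 3, y_2 = 10, z_2 = 1, r_2 = 2, h_2 = 4.5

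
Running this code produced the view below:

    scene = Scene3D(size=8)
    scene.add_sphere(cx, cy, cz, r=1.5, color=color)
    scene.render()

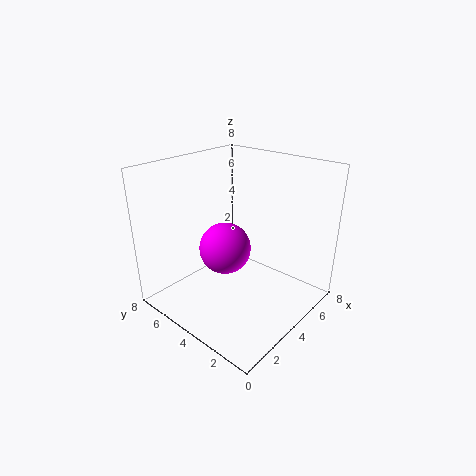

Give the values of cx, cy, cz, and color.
cx = 4
cy = 5
cz = 3
color = 'magenta'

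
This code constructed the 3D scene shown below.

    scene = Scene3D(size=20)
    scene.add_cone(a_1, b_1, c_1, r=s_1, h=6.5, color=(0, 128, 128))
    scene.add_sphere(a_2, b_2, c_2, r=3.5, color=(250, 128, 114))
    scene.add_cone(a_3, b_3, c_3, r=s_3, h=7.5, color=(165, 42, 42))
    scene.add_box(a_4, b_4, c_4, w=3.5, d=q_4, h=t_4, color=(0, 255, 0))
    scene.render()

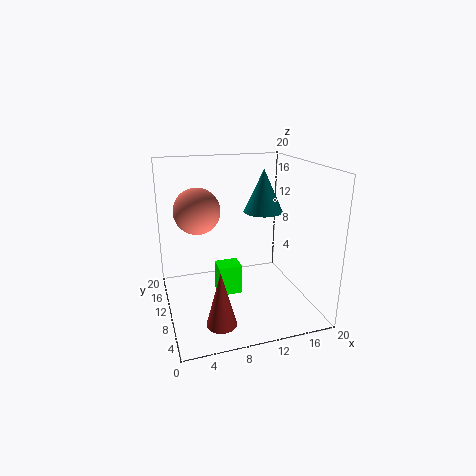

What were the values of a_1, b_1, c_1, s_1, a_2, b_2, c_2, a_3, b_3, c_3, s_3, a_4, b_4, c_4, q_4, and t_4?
a_1 = 15.5; b_1 = 14.5; c_1 = 12; s_1 = 3; a_2 = 5.5; b_2 = 16; c_2 = 12.5; a_3 = 6; b_3 = 4.5; c_3 = 0.5; s_3 = 2; a_4 = 7.5; b_4 = 11; c_4 = 0.5; q_4 = 3; t_4 = 4.5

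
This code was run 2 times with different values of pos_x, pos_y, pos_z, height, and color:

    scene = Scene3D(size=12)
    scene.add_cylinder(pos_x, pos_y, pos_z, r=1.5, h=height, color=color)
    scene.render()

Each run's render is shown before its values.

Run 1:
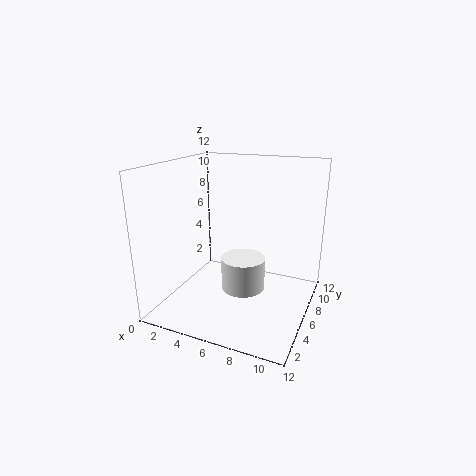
pos_x = 8.25, pos_y = 1.75, pos_z = 4.25, height = 2.25, color = 'white'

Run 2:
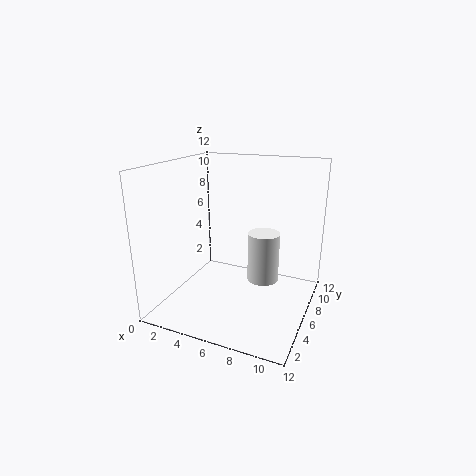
pos_x = 7, pos_y = 9.75, pos_z = 0.5, height = 4.75, color = 'white'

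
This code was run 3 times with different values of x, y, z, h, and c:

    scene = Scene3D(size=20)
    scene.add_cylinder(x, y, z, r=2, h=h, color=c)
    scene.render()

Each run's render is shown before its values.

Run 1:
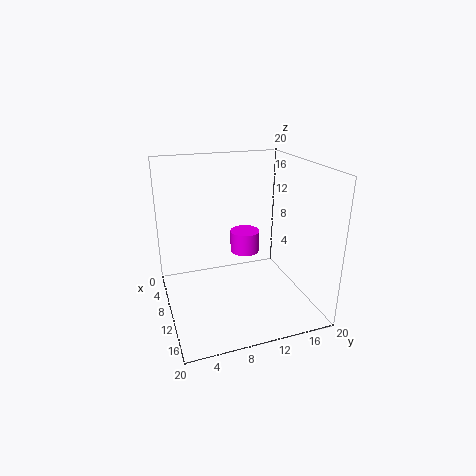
x = 10
y = 11
z = 8
h = 3
c = 'magenta'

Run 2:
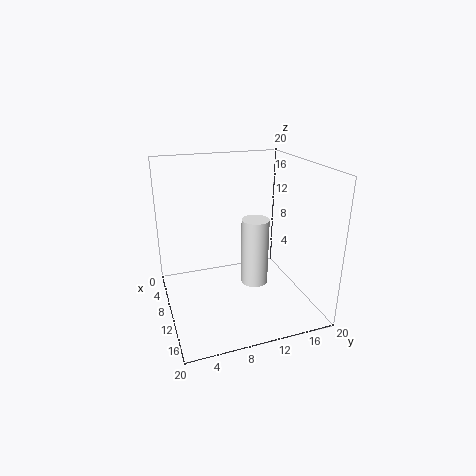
x = 9
y = 13
z = 2
h = 10
c = 'white'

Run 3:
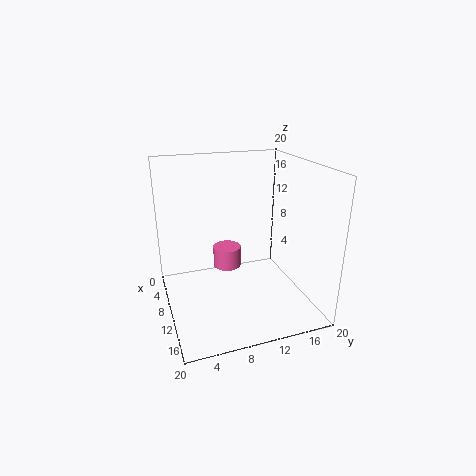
x = 8
y = 9
z = 5
h = 3
c = 'hotpink'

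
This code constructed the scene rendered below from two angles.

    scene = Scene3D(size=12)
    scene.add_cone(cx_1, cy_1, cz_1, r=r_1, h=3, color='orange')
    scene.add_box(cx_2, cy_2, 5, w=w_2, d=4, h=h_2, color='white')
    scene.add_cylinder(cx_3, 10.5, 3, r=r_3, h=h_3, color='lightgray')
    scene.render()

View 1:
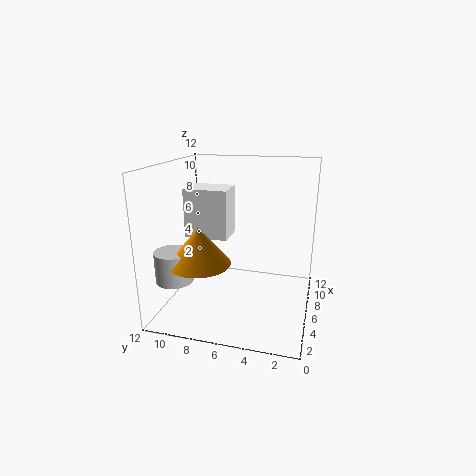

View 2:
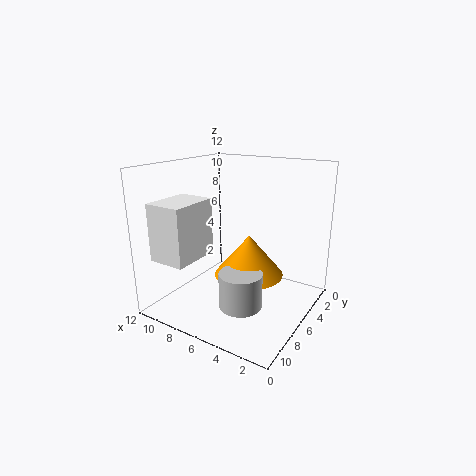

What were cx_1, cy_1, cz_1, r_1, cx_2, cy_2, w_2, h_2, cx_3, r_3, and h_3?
cx_1 = 3.5, cy_1 = 8.5, cz_1 = 4.5, r_1 = 2.5, cx_2 = 7.5, cy_2 = 7.5, w_2 = 3, h_2 = 4.5, cx_3 = 3, r_3 = 1.5, h_3 = 2.5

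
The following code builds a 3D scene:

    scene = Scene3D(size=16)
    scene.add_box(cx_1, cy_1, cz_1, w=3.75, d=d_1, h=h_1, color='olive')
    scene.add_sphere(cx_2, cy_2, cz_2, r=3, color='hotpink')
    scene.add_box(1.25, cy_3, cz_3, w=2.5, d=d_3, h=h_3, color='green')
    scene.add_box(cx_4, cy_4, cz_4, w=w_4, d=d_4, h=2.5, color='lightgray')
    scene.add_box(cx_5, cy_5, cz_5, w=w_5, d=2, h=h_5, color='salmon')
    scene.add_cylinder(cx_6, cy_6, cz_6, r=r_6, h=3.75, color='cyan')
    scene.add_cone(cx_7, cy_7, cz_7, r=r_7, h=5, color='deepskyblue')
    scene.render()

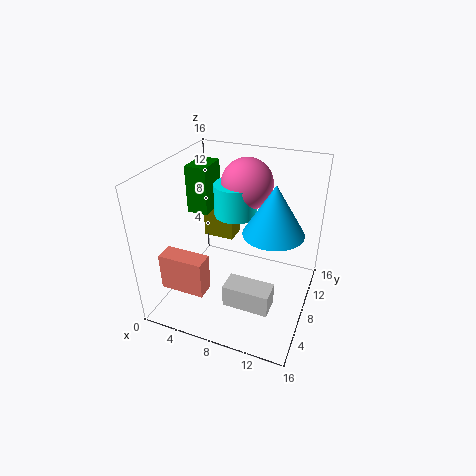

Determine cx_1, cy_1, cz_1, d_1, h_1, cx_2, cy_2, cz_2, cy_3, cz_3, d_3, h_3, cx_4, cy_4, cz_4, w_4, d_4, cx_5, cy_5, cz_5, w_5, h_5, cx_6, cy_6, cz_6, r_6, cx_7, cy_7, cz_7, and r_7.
cx_1 = 2.25; cy_1 = 11; cz_1 = 5.5; d_1 = 2.75; h_1 = 4.5; cx_2 = 7.5; cy_2 = 12; cz_2 = 12.75; cy_3 = 9; cz_3 = 9.5; d_3 = 3.75; h_3 = 5.5; cx_4 = 8; cy_4 = 3.5; cz_4 = 2; w_4 = 5; d_4 = 2.5; cx_5 = 1.75; cy_5 = 1.75; cz_5 = 4; w_5 = 4.75; h_5 = 4; cx_6 = 6.5; cy_6 = 11; cz_6 = 9.25; r_6 = 2.5; cx_7 = 12.5; cy_7 = 6; cz_7 = 10.75; r_7 = 3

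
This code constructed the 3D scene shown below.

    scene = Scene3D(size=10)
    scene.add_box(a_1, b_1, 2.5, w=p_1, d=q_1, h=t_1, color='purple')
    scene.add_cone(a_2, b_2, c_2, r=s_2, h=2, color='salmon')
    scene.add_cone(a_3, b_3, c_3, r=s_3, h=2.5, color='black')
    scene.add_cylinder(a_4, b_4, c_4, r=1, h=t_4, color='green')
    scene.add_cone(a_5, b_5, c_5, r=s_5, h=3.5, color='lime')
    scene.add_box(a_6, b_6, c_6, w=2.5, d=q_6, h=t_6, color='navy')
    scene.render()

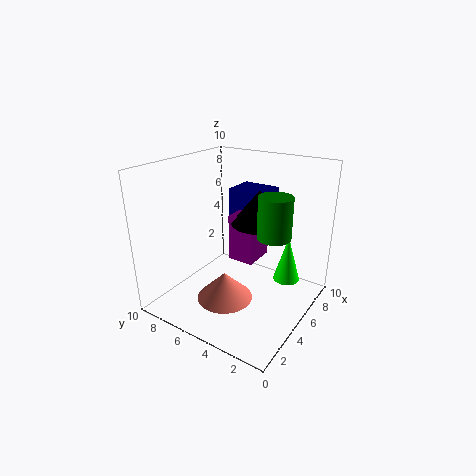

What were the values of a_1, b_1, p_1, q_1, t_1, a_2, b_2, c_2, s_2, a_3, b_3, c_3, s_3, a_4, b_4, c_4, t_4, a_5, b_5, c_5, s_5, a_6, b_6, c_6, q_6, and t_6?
a_1 = 6
b_1 = 4.5
p_1 = 2.5
q_1 = 2
t_1 = 3.5
a_2 = 4
b_2 = 5.5
c_2 = 0.5
s_2 = 2
a_3 = 7
b_3 = 4.5
c_3 = 5.5
s_3 = 2
a_4 = 3.5
b_4 = 1.5
c_4 = 6.5
t_4 = 2.5
a_5 = 8
b_5 = 2.5
c_5 = 1
s_5 = 1
a_6 = 7.5
b_6 = 4.5
c_6 = 5
q_6 = 3
t_6 = 2.5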